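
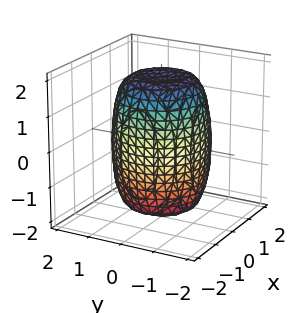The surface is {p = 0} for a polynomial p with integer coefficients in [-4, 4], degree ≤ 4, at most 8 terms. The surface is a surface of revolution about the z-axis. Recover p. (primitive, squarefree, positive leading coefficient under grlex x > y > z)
(a) deg p = 4.
(b) By symmetry, the surface is invariant under rotation about z: p = q(x² + y², z).
(c) From the visible intercepts: a circular section at z = -1 has radius between 1 and 2.
(d) The integer polynomial consistent with all of this is the stated p.

2*x^4 + 4*x^2*y^2 + 2*y^4 - 2*x^2 - 2*y^2 + z^2 - 3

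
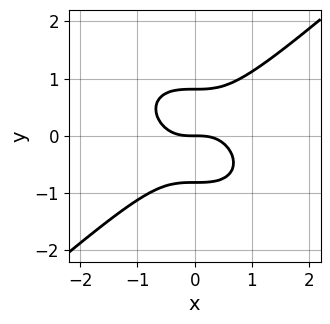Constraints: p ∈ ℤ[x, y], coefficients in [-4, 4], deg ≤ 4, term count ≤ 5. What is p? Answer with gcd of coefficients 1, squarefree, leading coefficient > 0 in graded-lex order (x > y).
First, degree: no degree-2 curve has this shape, so deg p = 3.
Next, from the visible intercepts: one y-axis crossing is at y = 0; it crosses the x-axis at the gridline x = 0.
Finally, fitting integer coefficients to these (and the overall shape) gives p.

2*x^3 - 3*y^3 + 2*y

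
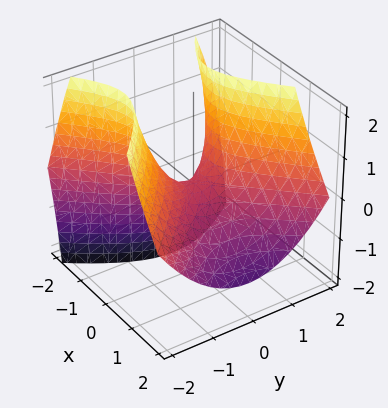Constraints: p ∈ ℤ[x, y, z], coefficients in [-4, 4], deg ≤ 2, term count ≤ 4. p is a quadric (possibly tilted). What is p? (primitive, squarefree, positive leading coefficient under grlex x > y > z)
First, deg p = 2. The shape is more complex than any degree-1 surface.
Then, reading off the gridlines: it crosses the y-axis at the gridline y = 0; it crosses the z-axis at the gridline z = 0; one x-axis crossing is at x = 0.
Finally, together with the visible shape, these determine p as stated.

x^2 + x*z - y^2 + z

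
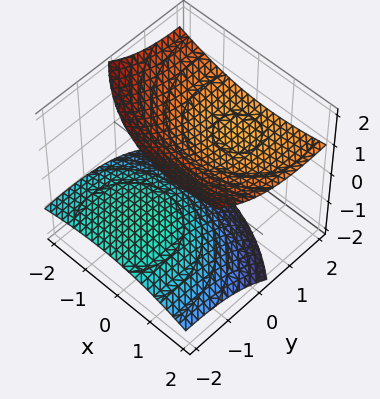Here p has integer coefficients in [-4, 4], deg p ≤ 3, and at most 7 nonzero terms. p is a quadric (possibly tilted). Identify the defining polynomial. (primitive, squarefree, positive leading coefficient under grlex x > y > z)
x^2 - x*z + y^2 - 3*y*z - 3*z^2 + 3

1. There are 2 components. Treating them together as one polynomial.
2. The degree is 2 — a generic line meets the surface in up to 2 points.
3. From the visible intercepts: the surface avoids every integer y-axis point in the box; it misses every integer gridline on the x-axis.
4. These observations pin down the coefficients. Check: (0, 0, 1) on the z-axis lies on the surface, and p(0, 0, 1) = 0. ✓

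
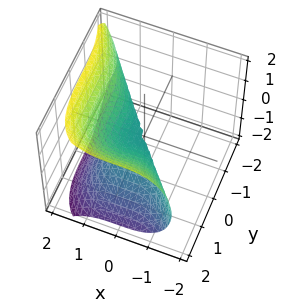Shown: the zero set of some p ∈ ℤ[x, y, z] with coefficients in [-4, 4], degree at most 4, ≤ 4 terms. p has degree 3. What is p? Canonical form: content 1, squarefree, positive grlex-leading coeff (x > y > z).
2*x^3 + y^3 - 3*z^2

First, the degree is 3 — the shape is more complex than any degree-2 surface.
Then, checking where it meets the axes: it crosses the z-axis at the gridline z = 0; one x-axis crossing is at x = 0; it meets the y-axis at y = 0 (among the integer gridlines).
Finally, matching integer coefficients to the picture gives p.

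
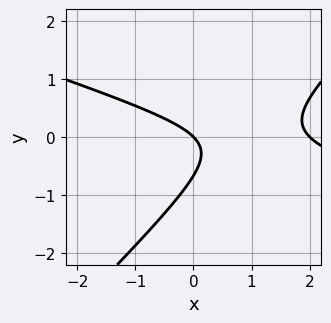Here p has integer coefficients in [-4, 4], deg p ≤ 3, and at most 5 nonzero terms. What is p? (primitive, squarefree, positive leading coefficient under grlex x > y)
First, the degree is 2 — the shape is more complex than any degree-1 curve.
Next, against the integer gridlines: among the integer gridlines, it crosses the x-axis at x ∈ {0, 2}; one y-axis crossing is at y = 0.
Finally, matching integer coefficients to the picture gives p.

x^2 + 2*x*y - 3*y^2 - 2*x - 2*y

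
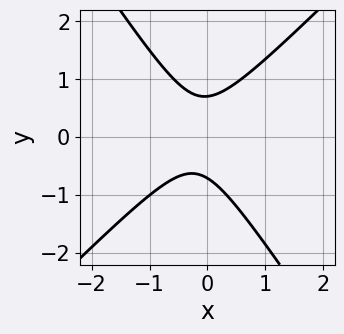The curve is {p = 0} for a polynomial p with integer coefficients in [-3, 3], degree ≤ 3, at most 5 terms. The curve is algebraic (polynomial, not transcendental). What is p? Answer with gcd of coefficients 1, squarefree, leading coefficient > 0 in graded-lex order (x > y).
3*x^2 - x*y - 2*y^2 + x + 1

1. deg p = 2.
2. Reading off the gridlines: it misses every integer gridline on the x-axis.
3. The integer polynomial consistent with all of this is the stated p.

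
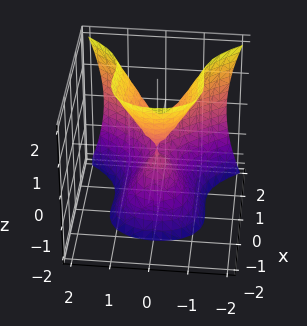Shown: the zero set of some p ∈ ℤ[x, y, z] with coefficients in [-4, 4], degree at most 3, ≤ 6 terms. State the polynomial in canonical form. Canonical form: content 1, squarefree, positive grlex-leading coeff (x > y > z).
2*x^3 - 2*x^2 - 3*y^2 + z^2

First, deg p = 3. A generic line meets the surface in up to 3 points.
Next, reading off the gridlines: one y-axis crossing is at y = 0; the x-axis gridline crossings are at x ∈ {0, 1}; it crosses the z-axis at the gridline z = 0.
Finally, putting this together gives p.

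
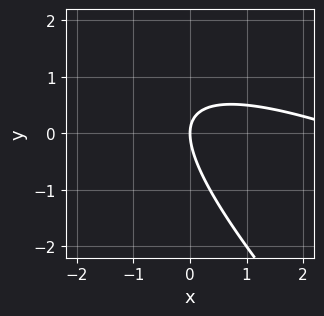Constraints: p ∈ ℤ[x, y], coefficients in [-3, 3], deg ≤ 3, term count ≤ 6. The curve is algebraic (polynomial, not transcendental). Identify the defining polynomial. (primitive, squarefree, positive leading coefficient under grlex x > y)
First, degree: no degree-1 curve has this shape, so deg p = 2.
Then, from the axis intercepts and sections: it crosses the y-axis at the gridline y = 0; it meets the x-axis at x = 0 (among the integer gridlines).
Finally, solving for integer coefficients yields p as stated.

x^2 + 3*x*y + 2*y^2 - 3*x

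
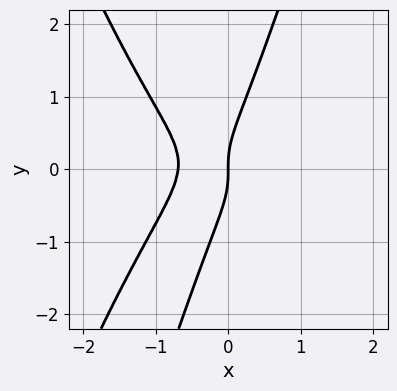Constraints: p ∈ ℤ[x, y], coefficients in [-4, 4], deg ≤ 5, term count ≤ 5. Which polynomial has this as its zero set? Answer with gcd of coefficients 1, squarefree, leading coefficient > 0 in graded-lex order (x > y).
3*x^4 - x^3*y + 3*x*y^2 - y^3 + x

First, the degree is 4 — no degree-3 curve has this shape.
Then, from the visible intercepts: it crosses the x-axis at the gridline x = 0; it crosses the y-axis at the gridline y = 0.
Finally, solving for integer coefficients yields p as stated.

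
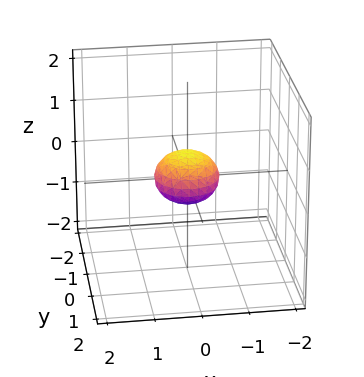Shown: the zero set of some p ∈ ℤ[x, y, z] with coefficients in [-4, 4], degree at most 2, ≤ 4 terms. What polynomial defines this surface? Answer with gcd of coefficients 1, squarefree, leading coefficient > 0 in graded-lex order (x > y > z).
2*x^2 + 2*y^2 + 3*z^2 - 1

1. deg p = 2. Bounded and convex; a quadric.
2. By symmetry, the z-axis is an axis of rotation, so x and y enter only as x² + y²; mirror symmetry z ↦ −z ⇒ only even powers of z.
3. From the visible intercepts: a circular section at z = 0 has radius between 0 and 1.
4. Together with the visible shape, these determine p as stated.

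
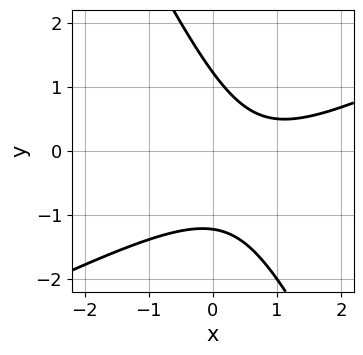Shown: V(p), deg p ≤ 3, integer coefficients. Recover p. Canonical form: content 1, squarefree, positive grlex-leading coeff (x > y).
2*x^2 - 3*x*y - 2*y^2 - 3*x + 3

(a) deg p = 2.
(b) From the axis intercepts and sections: no x-intercept at any integer in the box.
(c) Together with the visible shape, these determine p as stated.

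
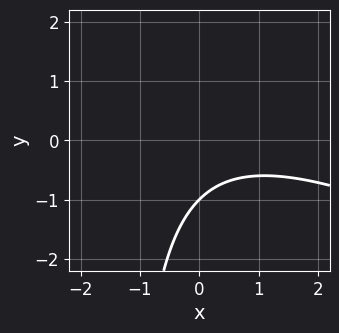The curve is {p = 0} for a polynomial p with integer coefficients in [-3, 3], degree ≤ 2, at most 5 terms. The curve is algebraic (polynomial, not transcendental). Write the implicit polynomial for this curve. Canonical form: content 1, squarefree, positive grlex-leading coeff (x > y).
x^2 + 2*x*y - x + 3*y + 3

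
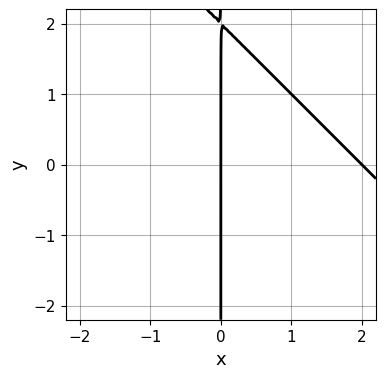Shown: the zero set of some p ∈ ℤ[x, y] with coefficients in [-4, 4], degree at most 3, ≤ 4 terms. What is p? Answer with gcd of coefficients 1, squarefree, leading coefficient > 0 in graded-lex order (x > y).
1. deg p = 2.
2. From the visible intercepts: among the integer gridlines, it crosses the x-axis at x ∈ {0, 2}; every point of the y-axis in the box is on the curve.
3. Matching integer coefficients to the picture gives p.

x^2 + x*y - 2*x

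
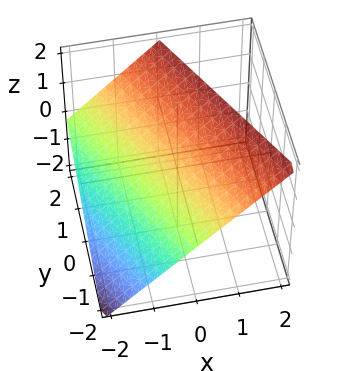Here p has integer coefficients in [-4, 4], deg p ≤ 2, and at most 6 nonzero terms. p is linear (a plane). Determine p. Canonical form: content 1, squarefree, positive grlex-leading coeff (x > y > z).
The degree is 1 — the surface is flat (a plane).
Observable constraints: it meets the x-axis at x = -1 (among the integer gridlines); it meets the y-axis at y = -2 (among the integer gridlines); one z-axis crossing is at z = 1.
Putting this together gives p.

2*x + y - 2*z + 2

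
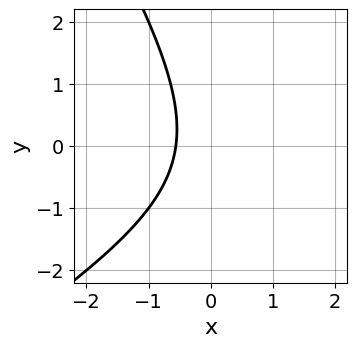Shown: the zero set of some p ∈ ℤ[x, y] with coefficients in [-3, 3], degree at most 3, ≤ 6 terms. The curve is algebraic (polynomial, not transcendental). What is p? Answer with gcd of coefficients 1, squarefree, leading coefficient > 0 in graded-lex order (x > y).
x^2 - x*y - y^2 - 3*x - 2

(a) The degree is 2 — a generic line meets the curve in up to 2 points.
(b) Observable constraints: the curve avoids every integer y-axis point in the box.
(c) Matching integer coefficients to the picture gives p.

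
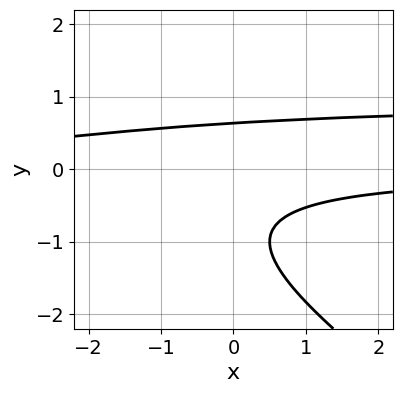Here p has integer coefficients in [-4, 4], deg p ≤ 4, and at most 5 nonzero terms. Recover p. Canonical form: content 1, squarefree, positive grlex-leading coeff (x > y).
2*x*y^2 + 3*y^3 - 2*x*y + 3*y^2 - 2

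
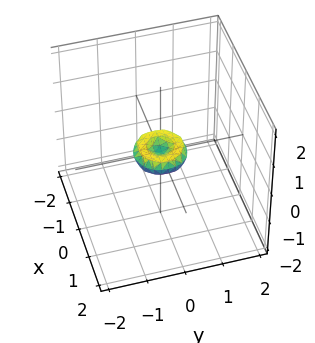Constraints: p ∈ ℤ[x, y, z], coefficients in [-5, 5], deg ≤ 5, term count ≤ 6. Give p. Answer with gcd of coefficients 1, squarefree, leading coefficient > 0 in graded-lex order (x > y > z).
2*x^4 + 4*x^2*y^2 + 2*y^4 - x^2 - y^2 + 2*z^2

1. deg p = 4. A generic line meets the surface in up to 4 points.
2. By symmetry, every cross-section ⟂ z is a circle, so x, y appear only via x² + y².
3. Observable constraints: it meets the z-axis at z = 0 (among the integer gridlines); it meets the y-axis at y = 0 (among the integer gridlines); a circular section at z = 0 has radius between 0 and 1.
4. Solving for integer coefficients yields p as stated.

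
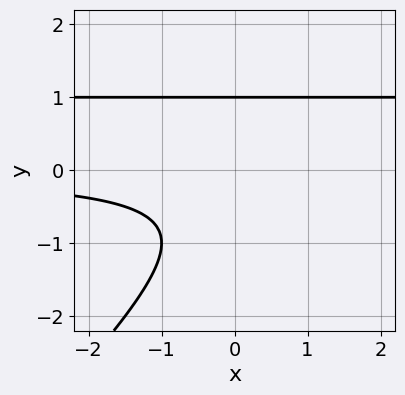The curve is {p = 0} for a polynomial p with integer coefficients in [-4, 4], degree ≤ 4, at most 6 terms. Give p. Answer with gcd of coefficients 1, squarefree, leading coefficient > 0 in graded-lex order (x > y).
1. The degree is 3 — no degree-2 curve has this shape.
2. Observable constraints: it meets the y-axis at y = 1 (among the integer gridlines); it misses every integer gridline on the x-axis.
3. Together with the visible shape, these determine p as stated.

x*y^2 - y^3 - x*y + 1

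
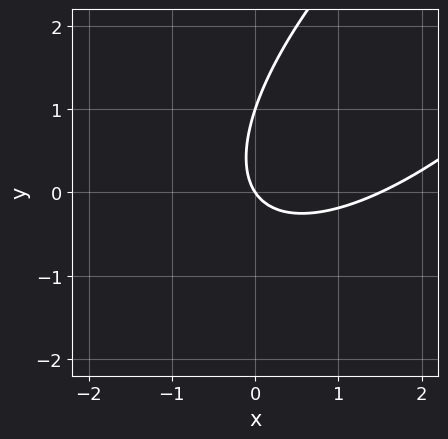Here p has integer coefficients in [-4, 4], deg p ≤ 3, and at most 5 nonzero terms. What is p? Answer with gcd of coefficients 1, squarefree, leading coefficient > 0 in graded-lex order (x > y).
2*x^2 - 3*x*y + 2*y^2 - 3*x - 2*y

The degree is 2 — the shape is more complex than any degree-1 curve.
Checking where it meets the axes: among the integer gridlines, it crosses the y-axis at y ∈ {0, 1}; it meets the x-axis at x = 0 (among the integer gridlines).
Putting this together gives p.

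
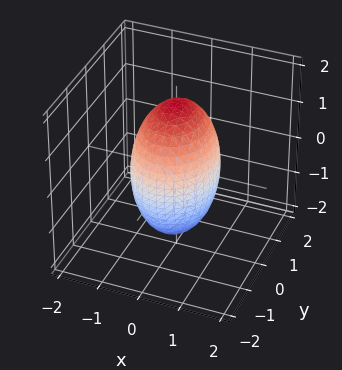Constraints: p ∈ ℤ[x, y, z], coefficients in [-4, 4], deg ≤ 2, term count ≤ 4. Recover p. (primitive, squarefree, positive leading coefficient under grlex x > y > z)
1. The degree is 2 — a closed, bounded, convex surface; a quadric.
2. Symmetries: mirror symmetry z ↦ −z ⇒ only even powers of z; the y ↦ −y reflection is a symmetry, so y appears only in even powers; mirror symmetry x ↦ −x ⇒ only even powers of x.
3. From the axis intercepts and sections: the x-axis gridline crossings are at x ∈ {-1, 1}.
4. The integer polynomial consistent with all of this is the stated p.

3*x^2 + 2*y^2 + z^2 - 3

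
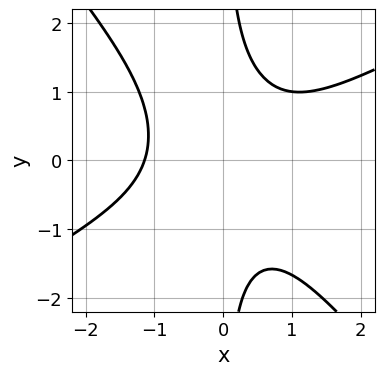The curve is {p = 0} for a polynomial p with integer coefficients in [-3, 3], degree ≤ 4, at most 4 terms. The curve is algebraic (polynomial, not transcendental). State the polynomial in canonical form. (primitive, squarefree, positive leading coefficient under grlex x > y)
2*x^3 - 2*x^2*y - 3*x*y^2 + 3

First, degree: no degree-2 curve has this shape, so deg p = 3.
Then, from the visible intercepts: no y-intercept at any integer in the box.
Finally, together with the visible shape, these determine p as stated.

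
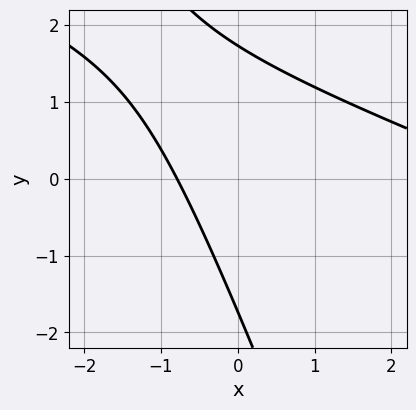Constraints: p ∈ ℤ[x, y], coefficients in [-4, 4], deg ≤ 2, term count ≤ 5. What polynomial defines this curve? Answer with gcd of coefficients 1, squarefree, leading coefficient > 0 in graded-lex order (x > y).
x^2 + 3*x*y + y^2 - 3*x - 3

1. The degree is 2 — the shape is more complex than any degree-1 curve.
2. Solving for integer coefficients yields p as stated.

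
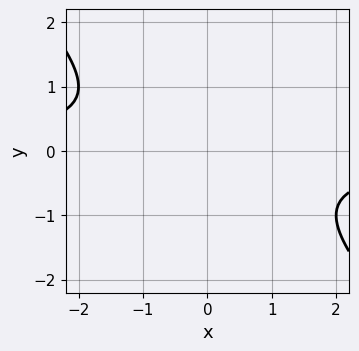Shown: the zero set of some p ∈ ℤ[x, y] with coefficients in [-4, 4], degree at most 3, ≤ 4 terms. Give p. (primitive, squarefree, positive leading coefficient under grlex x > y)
x*y + y^2 + 1

1. deg p = 2. No degree-1 curve has this shape.
2. Checking where it meets the axes: it misses every integer gridline on the x-axis; it misses every integer gridline on the y-axis.
3. The integer polynomial consistent with all of this is the stated p.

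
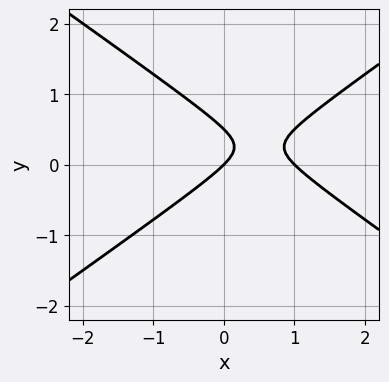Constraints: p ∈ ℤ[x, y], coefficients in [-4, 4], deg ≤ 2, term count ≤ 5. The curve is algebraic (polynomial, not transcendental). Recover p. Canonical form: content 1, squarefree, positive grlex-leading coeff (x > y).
The degree is 2 — the shape is more complex than any degree-1 curve.
Reading off the gridlines: one y-axis crossing is at y = 0; the x-axis gridline crossings are at x ∈ {0, 1}.
Assembling these constraints gives the stated polynomial.

x^2 - 2*y^2 - x + y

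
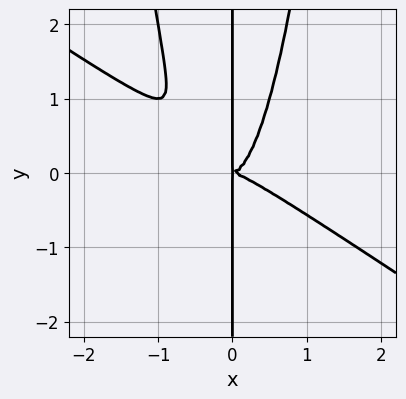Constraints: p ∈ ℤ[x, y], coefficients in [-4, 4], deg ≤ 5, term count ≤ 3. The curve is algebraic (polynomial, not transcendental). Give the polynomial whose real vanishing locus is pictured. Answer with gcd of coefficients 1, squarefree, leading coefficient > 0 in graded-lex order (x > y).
(a) Degree: the shape is more complex than any degree-3 curve, so deg p = 4.
(b) From the visible intercepts: every point of the y-axis in the box is on the curve.
(c) Together with the visible shape, these determine p as stated.

2*x^4 + 3*x^3*y - x*y^2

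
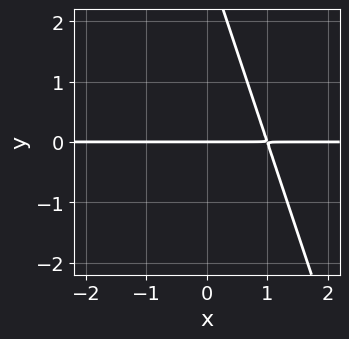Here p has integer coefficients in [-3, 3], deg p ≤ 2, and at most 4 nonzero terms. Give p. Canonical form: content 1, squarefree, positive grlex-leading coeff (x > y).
3*x*y + y^2 - 3*y

First, degree: no degree-1 curve has this shape, so deg p = 2.
Next, reading off the gridlines: every point of the x-axis in the box is on the curve; one y-axis crossing is at y = 0.
Finally, matching integer coefficients to the picture gives p.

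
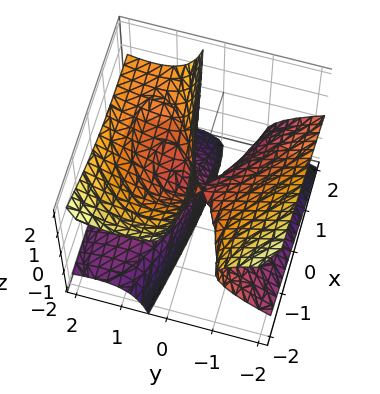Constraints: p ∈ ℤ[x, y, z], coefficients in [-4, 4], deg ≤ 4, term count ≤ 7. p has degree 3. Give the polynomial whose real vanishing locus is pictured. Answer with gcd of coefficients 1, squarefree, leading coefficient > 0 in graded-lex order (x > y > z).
First, I count 2 distinct pieces. Treating them together as one polynomial.
Next, deg p = 3. The shape is more complex than any degree-2 surface.
Next, checking where it meets the axes: one y-axis crossing is at y = 0; every point of the z-axis in the box is on the surface; it crosses the x-axis at the gridline x = 0.
Finally, assembling these constraints gives the stated polynomial.

2*x*y*z - y^3 + 3*y*z^2 - x^2 - x*z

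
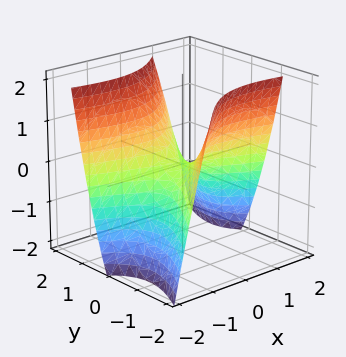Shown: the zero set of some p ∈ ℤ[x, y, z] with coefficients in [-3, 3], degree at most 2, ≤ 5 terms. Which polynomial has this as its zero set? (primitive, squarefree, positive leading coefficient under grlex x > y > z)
x^2 + 2*x*y - 2*y^2 + 2*z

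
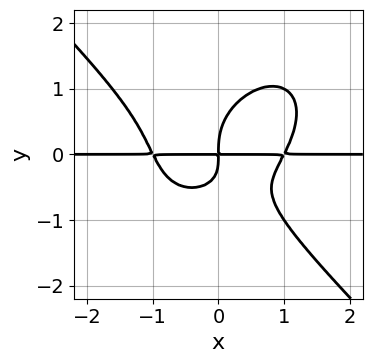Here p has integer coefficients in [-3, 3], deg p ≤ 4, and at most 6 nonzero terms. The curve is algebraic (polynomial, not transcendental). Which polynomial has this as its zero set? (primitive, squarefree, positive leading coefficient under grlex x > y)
x^3*y + y^4 - x*y^2 - x*y

(a) Degree: no degree-3 curve has this shape, so deg p = 4.
(b) Observable constraints: every point of the x-axis in the box is on the curve.
(c) These observations pin down the coefficients.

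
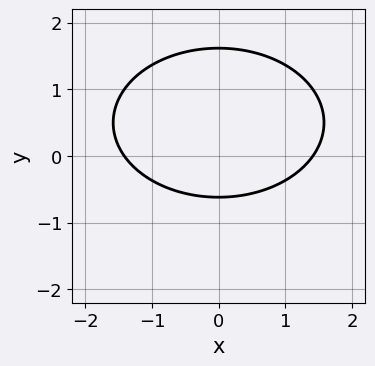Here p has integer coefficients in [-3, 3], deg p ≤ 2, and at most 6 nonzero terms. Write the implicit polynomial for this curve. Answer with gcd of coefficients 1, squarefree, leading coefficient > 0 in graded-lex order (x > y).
The degree is 2 — the shape is more complex than any degree-1 curve.
Symmetries: the x ↦ −x reflection is a symmetry, so x appears only in even powers.
Solving for integer coefficients yields p as stated.

x^2 + 2*y^2 - 2*y - 2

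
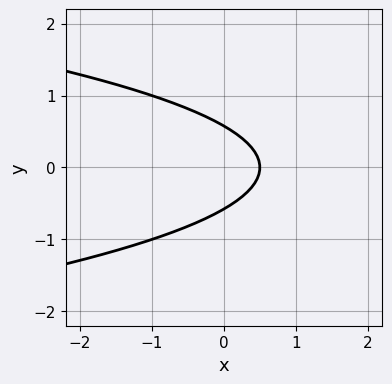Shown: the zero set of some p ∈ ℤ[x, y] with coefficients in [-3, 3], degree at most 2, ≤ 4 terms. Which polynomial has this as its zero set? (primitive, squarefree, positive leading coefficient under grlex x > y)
3*y^2 + 2*x - 1

Degree: a generic line meets the curve in up to 2 points, so deg p = 2.
Symmetries: mirror symmetry y ↦ −y ⇒ only even powers of y.
These observations pin down the coefficients.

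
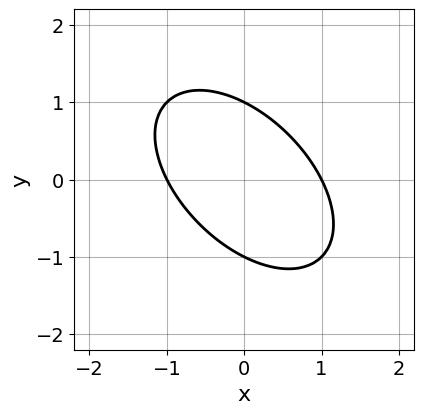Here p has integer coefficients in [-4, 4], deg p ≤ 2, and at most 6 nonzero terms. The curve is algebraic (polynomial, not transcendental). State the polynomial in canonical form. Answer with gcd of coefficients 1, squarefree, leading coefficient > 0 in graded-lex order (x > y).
x^2 + x*y + y^2 - 1

The degree is 2 — a generic line meets the curve in up to 2 points.
Reading off the gridlines: among the integer gridlines, it crosses the y-axis at y ∈ {-1, 1}; the x-axis gridline crossings are at x ∈ {-1, 1}.
Solving for integer coefficients yields p as stated.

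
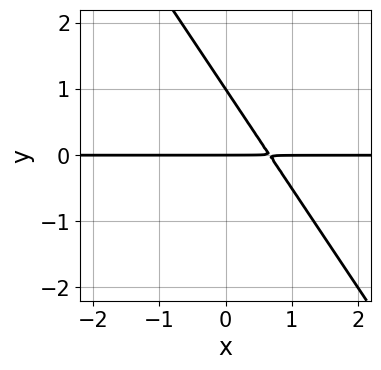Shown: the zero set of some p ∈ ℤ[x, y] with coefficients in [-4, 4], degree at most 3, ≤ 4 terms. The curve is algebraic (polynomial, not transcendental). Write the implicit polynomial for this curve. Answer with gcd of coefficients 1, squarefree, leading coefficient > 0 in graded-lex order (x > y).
The degree is 2 — the shape is more complex than any degree-1 curve.
From the visible intercepts: the y-axis gridline crossings are at y ∈ {0, 1}; every point of the x-axis in the box is on the curve.
Assembling these constraints gives the stated polynomial.

3*x*y + 2*y^2 - 2*y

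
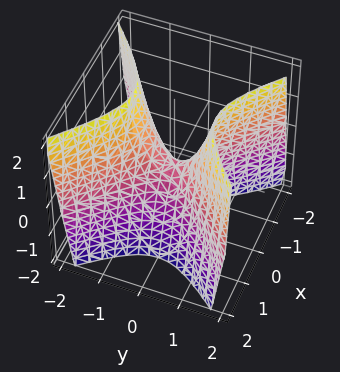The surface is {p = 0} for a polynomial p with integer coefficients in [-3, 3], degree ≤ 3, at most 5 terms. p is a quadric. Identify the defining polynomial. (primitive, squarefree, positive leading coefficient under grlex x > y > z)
First, degree: a saddle surface; a quadric, so deg p = 2.
Then, symmetries: mirror symmetry x ↦ −x ⇒ only even powers of x; it's symmetric under y → −y, forcing even powers of y.
Next, against the integer gridlines: it crosses the z-axis at the gridline z = 0; it crosses the y-axis at the gridline y = 0; it crosses the x-axis at the gridline x = 0.
Finally, putting this together gives p.

2*x^2 - 2*y^2 + z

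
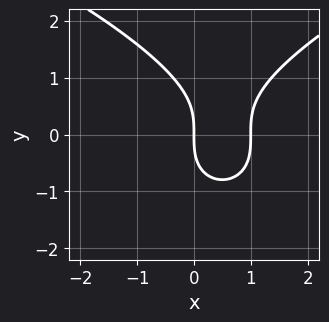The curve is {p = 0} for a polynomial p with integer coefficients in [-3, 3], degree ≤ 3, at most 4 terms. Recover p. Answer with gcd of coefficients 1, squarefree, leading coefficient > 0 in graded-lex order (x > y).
First, degree: no degree-2 curve has this shape, so deg p = 3.
Next, against the integer gridlines: it crosses the y-axis at the gridline y = 0; among the integer gridlines, it crosses the x-axis at x ∈ {0, 1}.
Finally, putting this together gives p.

y^3 - 2*x^2 + 2*x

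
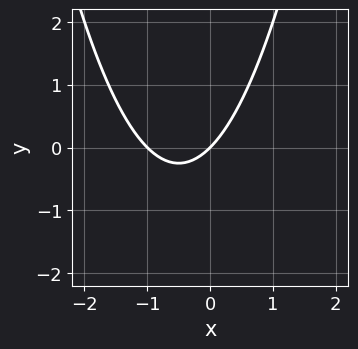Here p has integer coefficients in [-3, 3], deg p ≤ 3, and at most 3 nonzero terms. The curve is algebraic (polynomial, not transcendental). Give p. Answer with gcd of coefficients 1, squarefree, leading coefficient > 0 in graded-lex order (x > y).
x^2 + x - y

(a) deg p = 2. No degree-1 curve has this shape.
(b) Observable constraints: the x-axis gridline crossings are at x ∈ {-1, 0}; one y-axis crossing is at y = 0.
(c) Putting this together gives p.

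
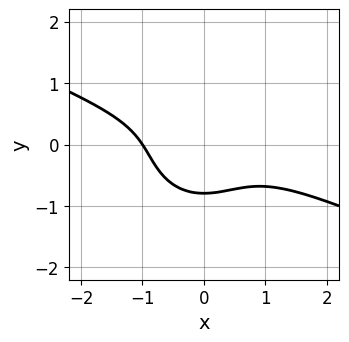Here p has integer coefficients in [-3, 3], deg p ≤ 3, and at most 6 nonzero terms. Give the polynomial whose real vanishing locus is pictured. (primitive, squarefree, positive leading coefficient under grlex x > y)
x^3 + 2*x^2*y + 2*y^3 + 1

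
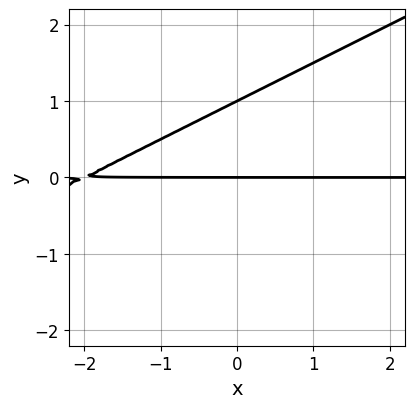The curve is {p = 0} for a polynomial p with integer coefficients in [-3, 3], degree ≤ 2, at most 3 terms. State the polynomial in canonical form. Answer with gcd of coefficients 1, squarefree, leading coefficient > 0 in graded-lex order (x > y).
x*y - 2*y^2 + 2*y

1. deg p = 2.
2. From the axis intercepts and sections: among the integer gridlines, it crosses the y-axis at y ∈ {0, 1}; every point of the x-axis in the box is on the curve.
3. The integer polynomial consistent with all of this is the stated p.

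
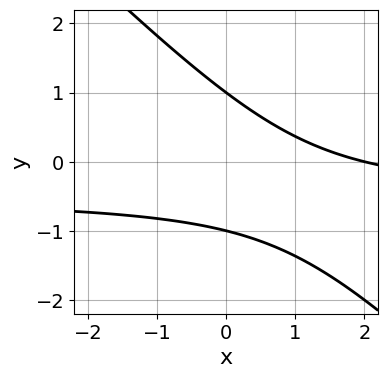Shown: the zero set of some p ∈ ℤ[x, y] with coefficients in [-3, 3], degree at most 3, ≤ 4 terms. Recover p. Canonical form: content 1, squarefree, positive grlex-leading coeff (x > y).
2*x*y + 2*y^2 + x - 2

Degree: a generic line meets the curve in up to 2 points, so deg p = 2.
Checking where it meets the axes: the y-axis gridline crossings are at y ∈ {-1, 1}; it crosses the x-axis at the gridline x = 2.
Matching integer coefficients to the picture gives p.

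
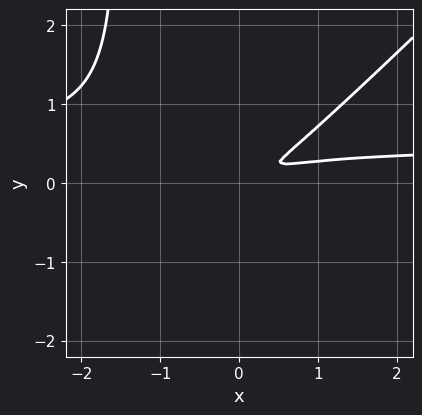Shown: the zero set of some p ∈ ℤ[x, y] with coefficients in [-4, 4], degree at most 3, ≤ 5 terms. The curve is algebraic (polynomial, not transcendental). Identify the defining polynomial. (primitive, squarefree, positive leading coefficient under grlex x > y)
2*x^2*y - 2*x*y^2 - x^2 + 3*x*y - 3*y^2

deg p = 3. The shape is more complex than any degree-2 curve.
Matching integer coefficients to the picture gives p.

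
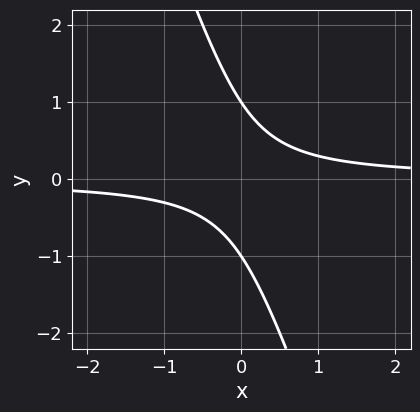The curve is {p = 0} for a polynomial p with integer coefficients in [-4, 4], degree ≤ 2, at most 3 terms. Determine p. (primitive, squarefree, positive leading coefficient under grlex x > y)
1. deg p = 2. No degree-1 curve has this shape.
2. From the axis intercepts and sections: the curve avoids every integer x-axis point in the box; the y-axis gridline crossings are at y ∈ {-1, 1}.
3. Fitting integer coefficients to these (and the overall shape) gives p.

3*x*y + y^2 - 1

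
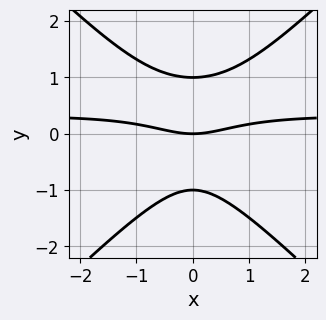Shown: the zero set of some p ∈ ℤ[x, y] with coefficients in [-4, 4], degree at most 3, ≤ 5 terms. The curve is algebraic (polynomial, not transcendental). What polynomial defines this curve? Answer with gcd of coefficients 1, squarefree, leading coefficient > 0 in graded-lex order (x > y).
3*x^2*y - 3*y^3 - x^2 + 3*y

First, the degree is 3 — no degree-2 curve has this shape.
Next, symmetries: it's symmetric under x → −x, forcing even powers of x.
Then, from the axis intercepts and sections: the y-axis gridline crossings are at y ∈ {-1, 0, 1}; it meets the x-axis at x = 0 (among the integer gridlines).
Finally, the integer polynomial consistent with all of this is the stated p.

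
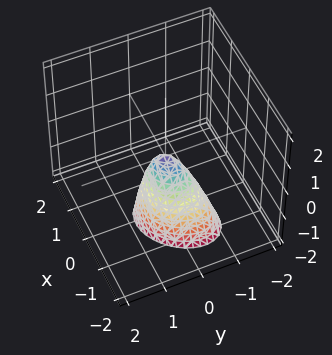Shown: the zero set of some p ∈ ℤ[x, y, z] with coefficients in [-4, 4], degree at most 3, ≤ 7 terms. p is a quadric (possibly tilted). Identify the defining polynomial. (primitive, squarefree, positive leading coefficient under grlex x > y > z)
1. deg p = 2. No degree-1 surface has this shape.
2. From the axis intercepts and sections: it crosses the x-axis at the gridline x = 0; one z-axis crossing is at z = 0; one y-axis crossing is at y = 0.
3. These observations pin down the coefficients.

3*x^2 - 2*x*y - x*z + 3*y^2 + z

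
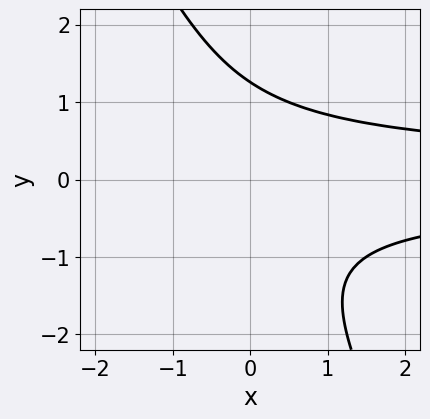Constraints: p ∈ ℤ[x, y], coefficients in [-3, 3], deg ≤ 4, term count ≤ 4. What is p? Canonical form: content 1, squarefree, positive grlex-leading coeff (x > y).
2*x*y^2 + y^3 - 2

(a) The degree is 3 — the shape is more complex than any degree-2 curve.
(b) From the axis intercepts and sections: it misses every integer gridline on the x-axis.
(c) Matching integer coefficients to the picture gives p.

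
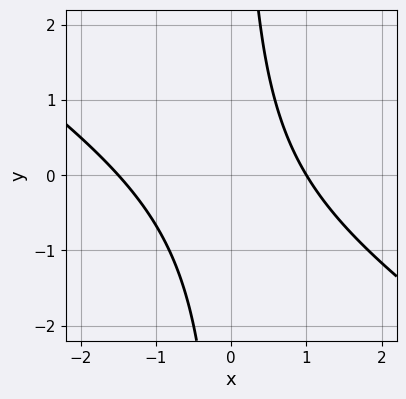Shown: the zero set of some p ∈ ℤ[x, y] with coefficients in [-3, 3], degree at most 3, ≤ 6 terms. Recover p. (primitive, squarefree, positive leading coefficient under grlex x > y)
1. deg p = 2. The shape is more complex than any degree-1 curve.
2. From the axis intercepts and sections: the curve avoids every integer y-axis point in the box; one x-axis crossing is at x = 1.
3. Matching integer coefficients to the picture gives p.

2*x^2 + 3*x*y + x - 3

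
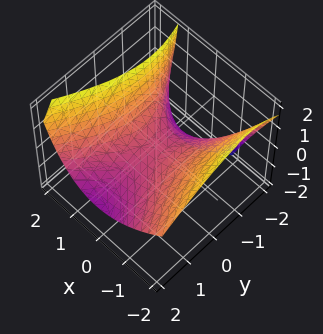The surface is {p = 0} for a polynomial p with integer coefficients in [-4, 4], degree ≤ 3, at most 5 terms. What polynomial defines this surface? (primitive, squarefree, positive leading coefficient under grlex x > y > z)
Degree: the shape is more complex than any degree-1 surface, so deg p = 2.
From the axis intercepts and sections: it crosses the y-axis at the gridline y = 0; it crosses the z-axis at the gridline z = 0.
The integer polynomial consistent with all of this is the stated p.

2*x^2 + x*z - y^2 - y*z - 3*z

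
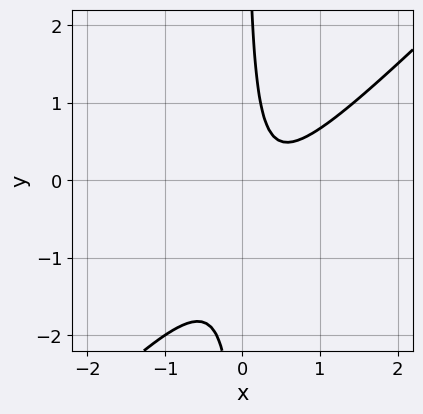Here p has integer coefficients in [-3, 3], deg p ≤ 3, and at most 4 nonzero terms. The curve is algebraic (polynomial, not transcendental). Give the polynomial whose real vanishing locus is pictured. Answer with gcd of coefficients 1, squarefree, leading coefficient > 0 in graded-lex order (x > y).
First, degree: the shape is more complex than any degree-1 curve, so deg p = 2.
Then, observable constraints: the curve avoids every integer y-axis point in the box; no x-intercept at any integer in the box.
Finally, solving for integer coefficients yields p as stated.

3*x^2 - 3*x*y - 2*x + 1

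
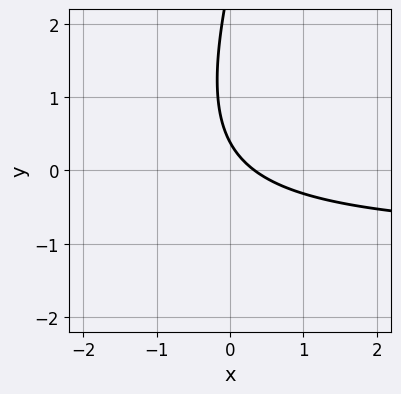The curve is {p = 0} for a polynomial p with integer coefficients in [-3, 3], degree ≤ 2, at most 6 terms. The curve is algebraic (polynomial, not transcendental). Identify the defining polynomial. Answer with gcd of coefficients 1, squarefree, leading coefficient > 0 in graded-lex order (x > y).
3*x*y - y^2 + 3*x + 3*y - 1

Degree: no degree-1 curve has this shape, so deg p = 2.
Matching integer coefficients to the picture gives p.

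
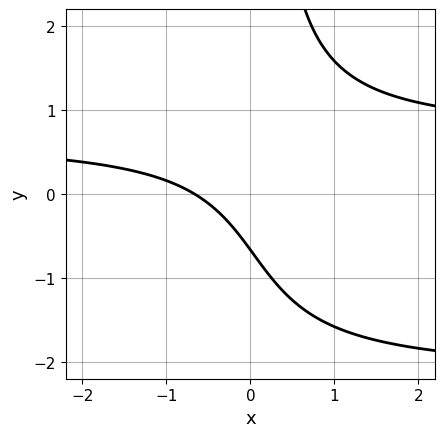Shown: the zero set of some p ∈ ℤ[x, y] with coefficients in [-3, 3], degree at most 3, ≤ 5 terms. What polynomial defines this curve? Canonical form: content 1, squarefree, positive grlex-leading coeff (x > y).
2*x*y^2 + 3*x*y - 3*x - 3*y - 2

deg p = 3. No degree-2 curve has this shape.
Putting this together gives p.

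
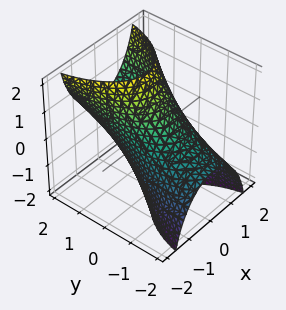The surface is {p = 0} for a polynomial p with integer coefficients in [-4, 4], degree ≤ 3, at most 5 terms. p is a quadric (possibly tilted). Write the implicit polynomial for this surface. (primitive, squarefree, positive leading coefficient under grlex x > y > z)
First, degree: a generic line meets the surface in up to 2 points, so deg p = 2.
Next, reading off the gridlines: the x-axis gridline crossings are at x ∈ {-1, 1}.
Finally, solving for integer coefficients yields p as stated.

3*x^2 + y^2 - 3*y*z + z^2 - 3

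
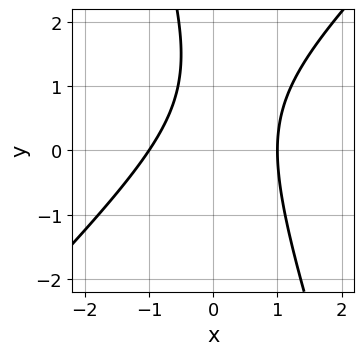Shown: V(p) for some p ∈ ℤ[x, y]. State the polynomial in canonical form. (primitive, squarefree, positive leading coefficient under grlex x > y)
3*x^2 - 2*x*y - y^2 + 2*y - 3

First, degree: the shape is more complex than any degree-1 curve, so deg p = 2.
Next, against the integer gridlines: no y-intercept at any integer in the box; among the integer gridlines, it crosses the x-axis at x ∈ {-1, 1}.
Finally, assembling these constraints gives the stated polynomial.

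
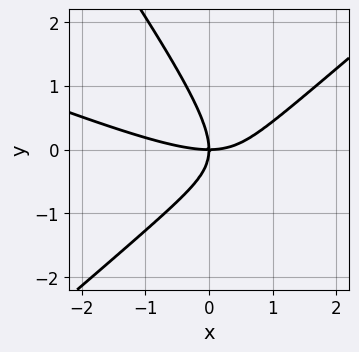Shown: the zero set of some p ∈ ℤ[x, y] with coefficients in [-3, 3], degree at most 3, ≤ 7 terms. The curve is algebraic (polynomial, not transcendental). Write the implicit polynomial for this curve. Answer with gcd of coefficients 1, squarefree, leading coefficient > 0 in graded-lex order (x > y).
First, degree: a generic line meets the curve in up to 3 points, so deg p = 3.
Next, observable constraints: one y-axis crossing is at y = 0; it meets the x-axis at x = 0 (among the integer gridlines).
Finally, these observations pin down the coefficients.

x^3 + 2*x^2*y - 2*x*y^2 - 2*y^3 - 3*x*y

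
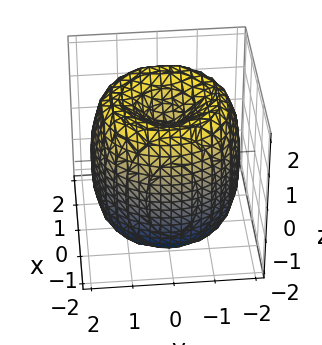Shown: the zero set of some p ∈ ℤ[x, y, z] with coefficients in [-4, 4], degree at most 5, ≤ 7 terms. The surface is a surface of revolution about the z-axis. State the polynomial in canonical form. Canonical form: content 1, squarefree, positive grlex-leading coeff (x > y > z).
x^4 + 2*x^2*y^2 + y^4 - 3*x^2 - 3*y^2 + z^2 - 1

First, deg p = 4.
Next, symmetries: rotational symmetry about the z-axis ⇒ p depends on x, y only through x² + y².
Then, reading off the gridlines: among the integer gridlines, it crosses the z-axis at z ∈ {-1, 1}; a circular section at z = 1 has radius between 1 and 2.
Finally, solving for integer coefficients yields p as stated.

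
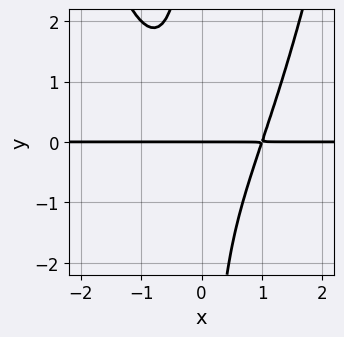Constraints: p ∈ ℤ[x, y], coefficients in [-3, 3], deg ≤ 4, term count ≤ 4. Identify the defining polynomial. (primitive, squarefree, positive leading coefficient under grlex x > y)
(a) The degree is 4 — a generic line meets the curve in up to 4 points.
(b) Against the integer gridlines: it crosses the y-axis at the gridline y = 0; every point of the x-axis in the box is on the curve.
(c) Fitting integer coefficients to these (and the overall shape) gives p.

x^3*y - x*y^2 - y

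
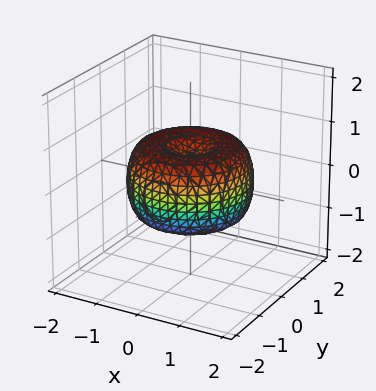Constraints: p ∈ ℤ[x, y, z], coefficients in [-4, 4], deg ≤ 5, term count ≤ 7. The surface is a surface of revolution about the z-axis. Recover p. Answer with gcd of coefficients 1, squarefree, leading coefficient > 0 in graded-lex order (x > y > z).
2*x^4 + 4*x^2*y^2 + 2*y^4 - 3*x^2 - 3*y^2 + 3*z^2 - 1

1. Degree: no degree-3 surface has this shape, so deg p = 4.
2. Symmetry: the z-axis is an axis of rotation, so x and y enter only as x² + y².
3. From the axis intercepts and sections: a circular section at z = 0 has radius between 1 and 2.
4. Assembling these constraints gives the stated polynomial.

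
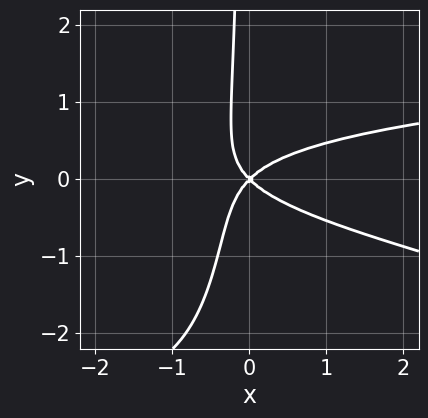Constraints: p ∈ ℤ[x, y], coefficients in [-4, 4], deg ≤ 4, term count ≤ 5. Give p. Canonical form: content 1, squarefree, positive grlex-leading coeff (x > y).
x*y^3 + 3*x*y^2 - x^2 + y^2

(a) Degree: no degree-3 curve has this shape, so deg p = 4.
(b) Reading off the gridlines: one y-axis crossing is at y = 0; it crosses the x-axis at the gridline x = 0.
(c) The integer polynomial consistent with all of this is the stated p.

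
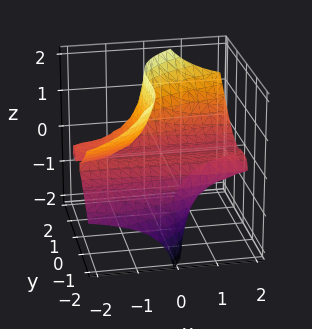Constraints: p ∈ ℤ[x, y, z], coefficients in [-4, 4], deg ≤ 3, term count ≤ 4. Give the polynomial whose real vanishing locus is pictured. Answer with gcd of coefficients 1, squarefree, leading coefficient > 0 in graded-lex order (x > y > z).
3*x*z^2 - y^3 - y^2 + 2*z

The degree is 3 — a generic line meets the surface in up to 3 points.
Observable constraints: the y-axis gridline crossings are at y ∈ {-1, 0}; it crosses the z-axis at the gridline z = 0.
Together with the visible shape, these determine p as stated. Check: (2, 0, 0) on the x-axis lies on the surface, and p(2, 0, 0) = 0. ✓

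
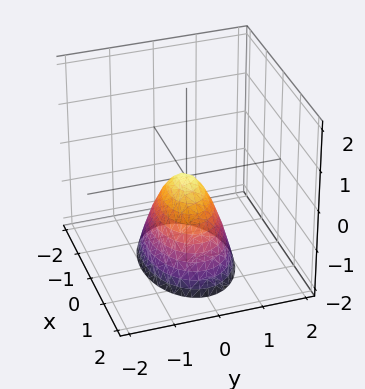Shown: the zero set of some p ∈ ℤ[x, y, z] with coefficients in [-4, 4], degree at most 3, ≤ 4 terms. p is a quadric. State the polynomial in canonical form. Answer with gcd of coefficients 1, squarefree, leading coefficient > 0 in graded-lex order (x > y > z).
x^2 + 2*y^2 + z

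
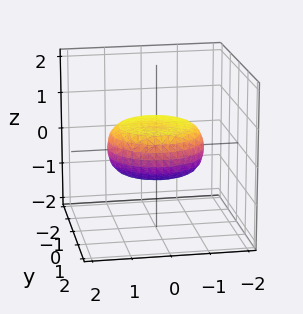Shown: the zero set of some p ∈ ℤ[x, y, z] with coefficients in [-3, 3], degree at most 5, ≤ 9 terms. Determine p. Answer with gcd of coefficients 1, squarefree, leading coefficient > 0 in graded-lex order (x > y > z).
1. Degree: a generic line meets the surface in up to 4 points, so deg p = 4.
2. Symmetries: rotational symmetry about the z-axis ⇒ p depends on x, y only through x² + y².
3. Checking where it meets the axes: a circular section at z = 0 has radius between 1 and 2.
4. Assembling these constraints gives the stated polynomial.

x^4 + 2*x^2*y^2 + y^4 - x^2 - y^2 + 3*z^2 - 1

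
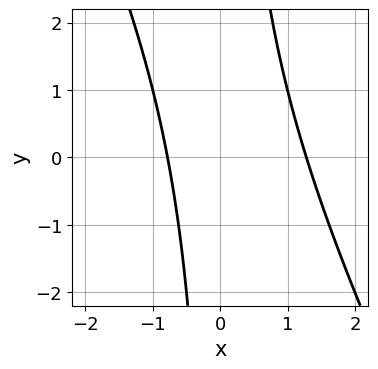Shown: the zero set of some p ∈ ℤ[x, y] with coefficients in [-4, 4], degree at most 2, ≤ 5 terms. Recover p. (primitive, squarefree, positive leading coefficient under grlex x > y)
2*x^2 + x*y - x - 2

Degree: no degree-1 curve has this shape, so deg p = 2.
Checking where it meets the axes: no y-intercept at any integer in the box.
These observations pin down the coefficients.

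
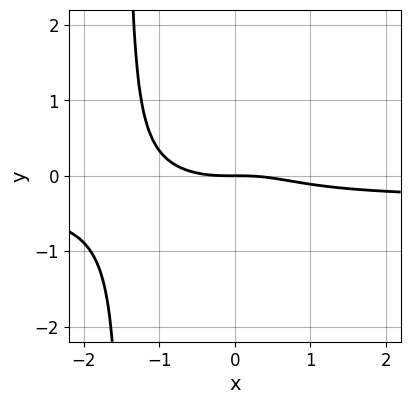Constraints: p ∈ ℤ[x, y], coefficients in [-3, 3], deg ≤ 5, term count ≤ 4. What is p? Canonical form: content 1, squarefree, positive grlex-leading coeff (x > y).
1. deg p = 4.
2. Reading off the gridlines: it crosses the x-axis at the gridline x = 0; it crosses the y-axis at the gridline y = 0.
3. Putting this together gives p.

3*x^3*y + x^3 + 3*x^2*y + 3*y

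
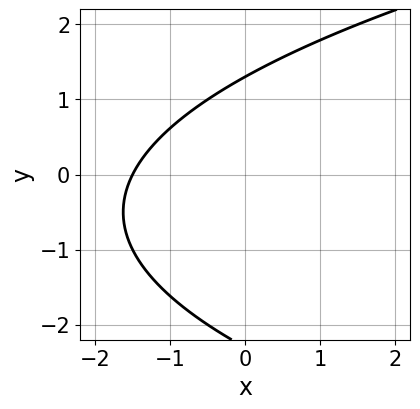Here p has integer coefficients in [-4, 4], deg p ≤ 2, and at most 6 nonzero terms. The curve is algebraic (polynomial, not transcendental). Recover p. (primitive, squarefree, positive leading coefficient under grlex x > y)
1. deg p = 2. The shape is more complex than any degree-1 curve.
2. The integer polynomial consistent with all of this is the stated p.

y^2 - 2*x + y - 3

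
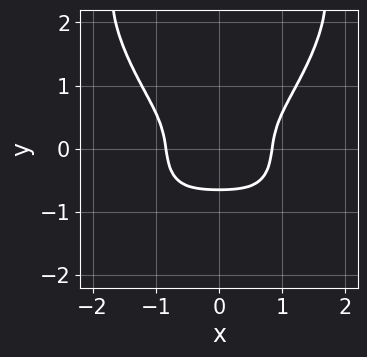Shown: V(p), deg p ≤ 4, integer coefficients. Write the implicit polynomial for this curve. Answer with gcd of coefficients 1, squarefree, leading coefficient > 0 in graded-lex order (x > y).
2*x^4 + y^4 - x^2*y - 3*y^3 - 1

deg p = 4. A generic line meets the curve in up to 4 points.
Symmetries: the x ↦ −x reflection is a symmetry, so x appears only in even powers.
Putting this together gives p.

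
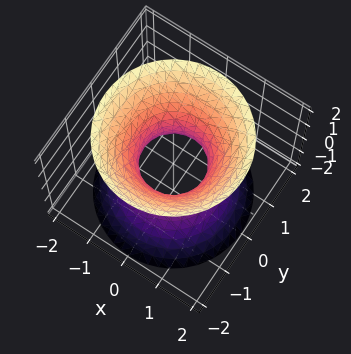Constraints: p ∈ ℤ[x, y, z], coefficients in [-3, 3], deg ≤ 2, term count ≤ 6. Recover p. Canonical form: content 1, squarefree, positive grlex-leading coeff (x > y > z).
3*x^2 + 3*y^2 - 2*z^2 - 2

First, the degree is 2 — a generic line meets the surface in up to 2 points.
Next, by symmetry, the z-axis is an axis of rotation, so x and y enter only as x² + y².
Then, observable constraints: no z-intercept at any integer in the box; a circular section at z = 0 has radius between 0 and 1.
Finally, together with the visible shape, these determine p as stated.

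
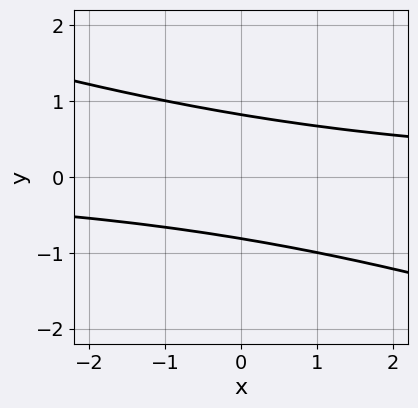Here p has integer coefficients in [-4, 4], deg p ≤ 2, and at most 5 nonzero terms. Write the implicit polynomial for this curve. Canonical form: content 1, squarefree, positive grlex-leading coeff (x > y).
x*y + 3*y^2 - 2

1. deg p = 2.
2. Observable constraints: no x-intercept at any integer in the box.
3. These observations pin down the coefficients.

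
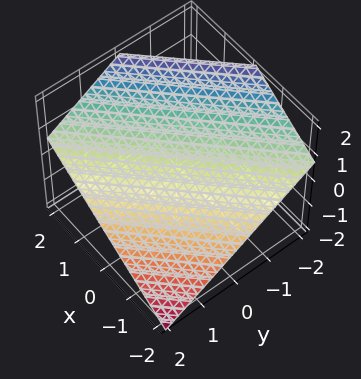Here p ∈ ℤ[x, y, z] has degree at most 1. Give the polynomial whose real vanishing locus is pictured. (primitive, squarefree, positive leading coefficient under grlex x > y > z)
2*x - 2*y - 3*z + 2

(a) Degree: the surface is flat (a plane), so deg p = 1.
(b) From the visible intercepts: one y-axis crossing is at y = 1; one x-axis crossing is at x = -1.
(c) These observations pin down the coefficients.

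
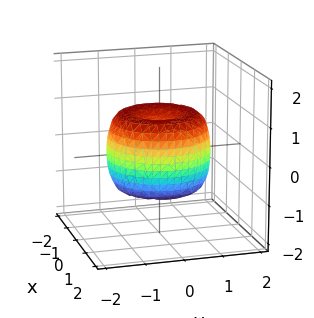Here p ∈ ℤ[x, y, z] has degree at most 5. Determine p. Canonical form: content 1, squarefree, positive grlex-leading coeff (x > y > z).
2*x^4 + 4*x^2*y^2 + 2*y^4 - 3*x^2 - 3*y^2 + 2*z^2 - 1

(a) deg p = 4. The shape is more complex than any degree-3 surface.
(b) Symmetries: rotational symmetry about the z-axis ⇒ p depends on x, y only through x² + y².
(c) Checking where it meets the axes: a circular section at z = 1 has radius between 0 and 1.
(d) The integer polynomial consistent with all of this is the stated p.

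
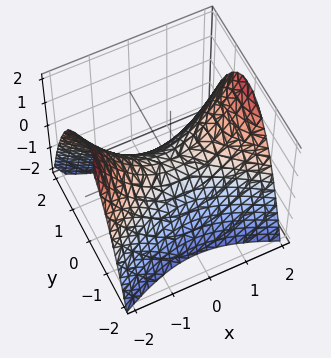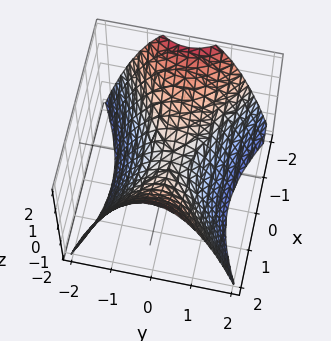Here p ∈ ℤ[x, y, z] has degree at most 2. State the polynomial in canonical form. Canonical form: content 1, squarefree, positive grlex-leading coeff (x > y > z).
Degree: a hyperbolic paraboloid; a quadric, so deg p = 2.
Symmetries: mirror symmetry y ↦ −y ⇒ only even powers of y; it's symmetric under x → −x, forcing even powers of x.
Checking where it meets the axes: it meets the y-axis at y = 0 (among the integer gridlines); it meets the z-axis at z = 0 (among the integer gridlines).
The integer polynomial consistent with all of this is the stated p.

x^2 - 2*y^2 - 2*z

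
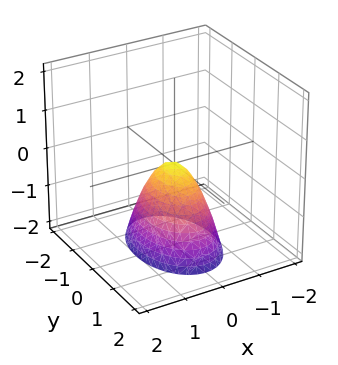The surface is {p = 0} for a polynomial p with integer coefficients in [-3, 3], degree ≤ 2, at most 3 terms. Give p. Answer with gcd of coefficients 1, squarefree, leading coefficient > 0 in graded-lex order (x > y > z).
2*x^2 + y^2 + z

First, the degree is 2 — a single bowl opening along one axis; a quadric.
Next, symmetries: it's symmetric under x → −x, forcing even powers of x; mirror symmetry y ↦ −y ⇒ only even powers of y.
Then, observable constraints: one z-axis crossing is at z = 0; it crosses the y-axis at the gridline y = 0; one x-axis crossing is at x = 0.
Finally, these observations pin down the coefficients.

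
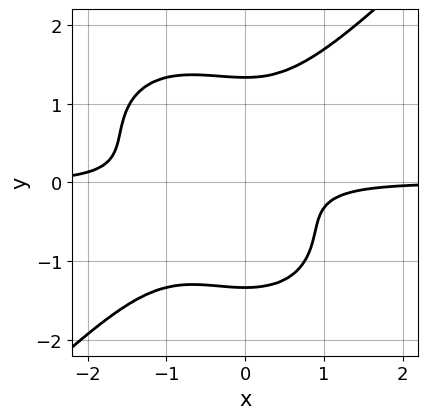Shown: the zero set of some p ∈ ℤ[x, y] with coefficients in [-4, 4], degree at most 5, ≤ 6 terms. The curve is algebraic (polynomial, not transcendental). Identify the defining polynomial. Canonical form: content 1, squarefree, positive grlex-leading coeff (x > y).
(a) deg p = 4. A generic line meets the curve in up to 4 points.
(b) From the visible intercepts: the curve avoids every integer x-axis point in the box.
(c) These observations pin down the coefficients.

2*x^3*y - 2*y^4 + 2*x^2*y + 3*y^2 + 1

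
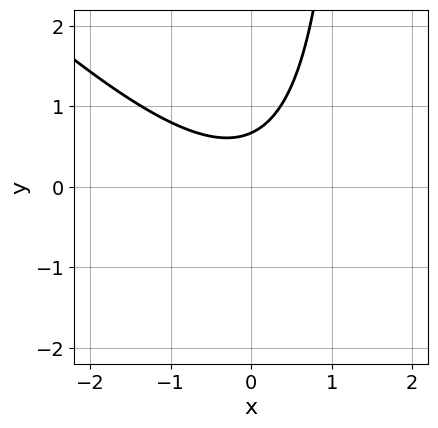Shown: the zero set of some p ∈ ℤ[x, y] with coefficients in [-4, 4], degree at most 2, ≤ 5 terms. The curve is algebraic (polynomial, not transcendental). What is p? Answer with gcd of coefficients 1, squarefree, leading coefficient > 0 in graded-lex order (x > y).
1. Degree: a generic line meets the curve in up to 2 points, so deg p = 2.
2. From the visible intercepts: it misses every integer gridline on the x-axis.
3. Putting this together gives p.

2*x^2 + 2*x*y - 3*y + 2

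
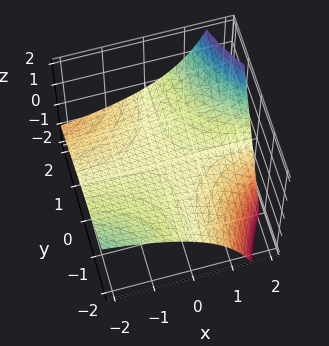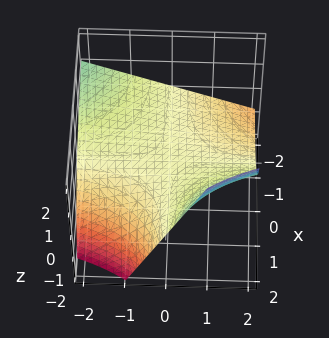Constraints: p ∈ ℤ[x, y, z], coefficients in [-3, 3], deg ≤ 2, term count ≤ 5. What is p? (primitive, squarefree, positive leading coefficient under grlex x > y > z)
deg p = 2. The shape is more complex than any degree-1 surface.
Observable constraints: it meets the z-axis at z = 0 (among the integer gridlines); the visible y-axis segment lies entirely on the surface; the visible x-axis segment lies entirely on the surface.
Assembling these constraints gives the stated polynomial.

x*y + x*z - 3*z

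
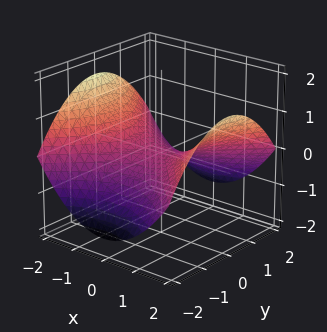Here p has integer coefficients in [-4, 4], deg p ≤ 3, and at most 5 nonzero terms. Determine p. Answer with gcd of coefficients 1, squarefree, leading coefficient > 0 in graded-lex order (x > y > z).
1. deg p = 2.
2. Symmetries: it's symmetric under x → −x, forcing even powers of x; mirror symmetry y ↦ −y ⇒ only even powers of y.
3. From the visible intercepts: one z-axis crossing is at z = 0; one x-axis crossing is at x = 0.
4. Matching integer coefficients to the picture gives p.

x^2 - y^2 - 3*z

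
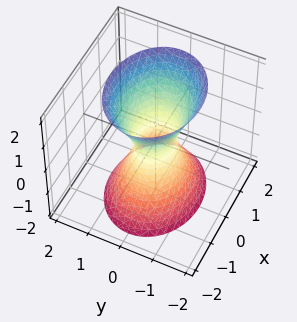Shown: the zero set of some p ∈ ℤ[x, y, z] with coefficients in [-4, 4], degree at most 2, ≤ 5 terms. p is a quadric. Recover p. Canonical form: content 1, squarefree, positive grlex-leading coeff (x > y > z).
First, deg p = 2. One connected sheet with a waist; a quadric.
Next, symmetries: mirror symmetry z ↦ −z ⇒ only even powers of z; mirror symmetry y ↦ −y ⇒ only even powers of y; mirror symmetry x ↦ −x ⇒ only even powers of x.
Then, observable constraints: no z-intercept at any integer in the box.
Finally, matching integer coefficients to the picture gives p.

2*x^2 + 3*y^2 - z^2 - 1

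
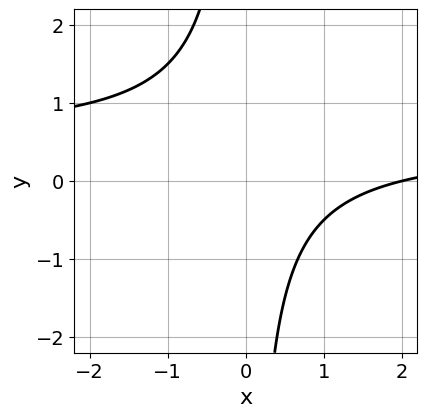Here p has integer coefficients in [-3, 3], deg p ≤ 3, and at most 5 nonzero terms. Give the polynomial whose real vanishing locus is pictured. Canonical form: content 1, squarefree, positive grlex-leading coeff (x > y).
The degree is 2 — no degree-1 curve has this shape.
Observable constraints: no y-intercept at any integer in the box; it meets the x-axis at x = 2 (among the integer gridlines).
The integer polynomial consistent with all of this is the stated p.

2*x*y - x + 2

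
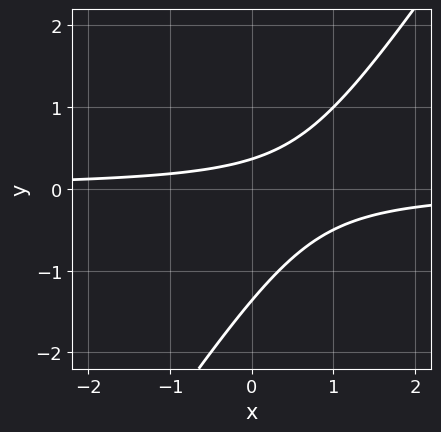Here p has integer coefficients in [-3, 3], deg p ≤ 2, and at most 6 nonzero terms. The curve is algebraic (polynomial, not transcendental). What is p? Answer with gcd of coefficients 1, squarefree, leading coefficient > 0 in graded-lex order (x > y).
(a) deg p = 2. The shape is more complex than any degree-1 curve.
(b) Observable constraints: it misses every integer gridline on the x-axis.
(c) Assembling these constraints gives the stated polynomial.

3*x*y - 2*y^2 - 2*y + 1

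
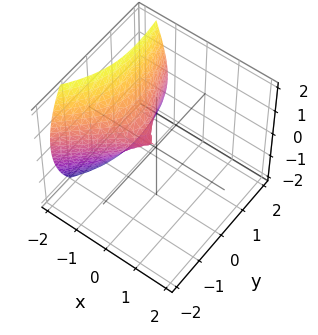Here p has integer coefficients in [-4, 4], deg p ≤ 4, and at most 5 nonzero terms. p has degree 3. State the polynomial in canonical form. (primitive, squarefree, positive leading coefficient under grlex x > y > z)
Degree: no degree-2 surface has this shape, so deg p = 3.
Reading off the gridlines: it meets the y-axis at y = 0 (among the integer gridlines); it meets the z-axis at z = 0 (among the integer gridlines).
Together with the visible shape, these determine p as stated.

x^3 - x^2*y + y^2 + z^2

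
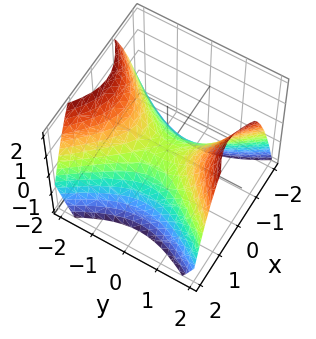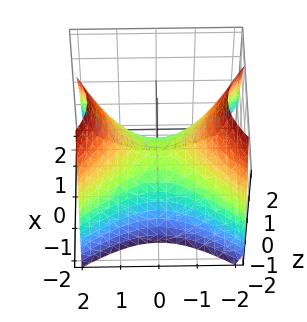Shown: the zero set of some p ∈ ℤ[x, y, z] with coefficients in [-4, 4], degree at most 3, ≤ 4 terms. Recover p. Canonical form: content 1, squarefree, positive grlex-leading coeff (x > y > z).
3*x^2 - 2*y^2 + 3*z

1. Degree: a saddle surface; a quadric, so deg p = 2.
2. Symmetries: mirror symmetry x ↦ −x ⇒ only even powers of x; it's symmetric under y → −y, forcing even powers of y.
3. Observable constraints: it meets the z-axis at z = 0 (among the integer gridlines); one y-axis crossing is at y = 0; it meets the x-axis at x = 0 (among the integer gridlines).
4. Fitting integer coefficients to these (and the overall shape) gives p.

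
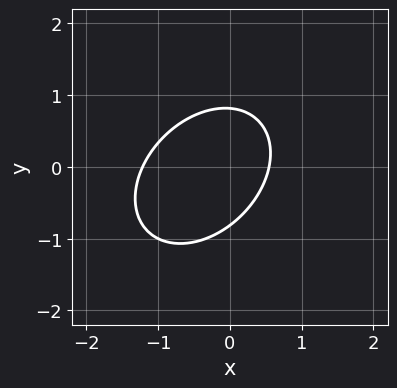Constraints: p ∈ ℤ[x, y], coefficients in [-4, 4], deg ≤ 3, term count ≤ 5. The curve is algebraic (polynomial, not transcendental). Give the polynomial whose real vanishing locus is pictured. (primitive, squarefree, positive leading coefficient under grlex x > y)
First, deg p = 2. A generic line meets the curve in up to 2 points.
Finally, solving for integer coefficients yields p as stated.

3*x^2 - 2*x*y + 3*y^2 + 2*x - 2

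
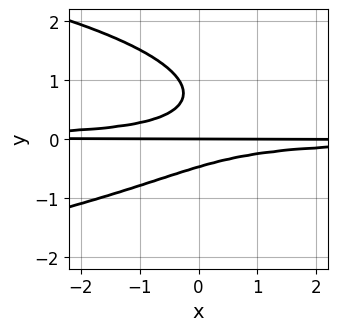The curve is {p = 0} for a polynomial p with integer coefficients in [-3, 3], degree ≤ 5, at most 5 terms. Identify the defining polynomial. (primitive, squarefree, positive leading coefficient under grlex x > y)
1. Degree: no degree-3 curve has this shape, so deg p = 4.
2. From the axis intercepts and sections: every point of the x-axis in the box is on the curve; it crosses the y-axis at the gridline y = 0.
3. Fitting integer coefficients to these (and the overall shape) gives p.

3*y^4 + 3*x*y^2 - 3*y^3 + y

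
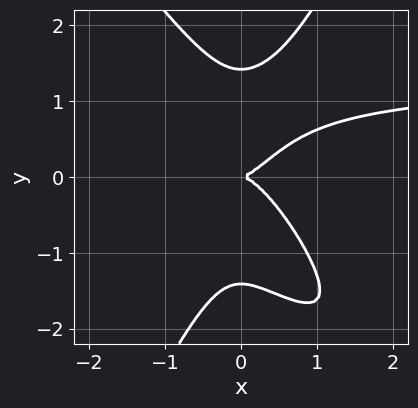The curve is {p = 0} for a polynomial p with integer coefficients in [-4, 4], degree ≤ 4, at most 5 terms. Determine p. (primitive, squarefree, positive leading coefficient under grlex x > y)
2*x^3*y + 3*x^2*y^2 - y^4 - 3*x^3 + 2*y^2

(a) The degree is 4 — a generic line meets the curve in up to 4 points.
(b) Against the integer gridlines: it crosses the y-axis at the gridline y = 0; it meets the x-axis at x = 0 (among the integer gridlines).
(c) Matching integer coefficients to the picture gives p.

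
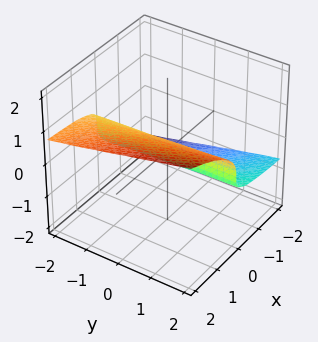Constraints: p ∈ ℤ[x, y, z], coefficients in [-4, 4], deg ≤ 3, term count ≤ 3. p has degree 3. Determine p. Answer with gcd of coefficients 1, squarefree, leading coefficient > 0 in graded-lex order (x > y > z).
x*y*z - 3*z^3 + 2*x

1. Degree: the shape is more complex than any degree-2 surface, so deg p = 3.
2. From the visible intercepts: every point of the y-axis in the box is on the surface; it meets the x-axis at x = 0 (among the integer gridlines); one z-axis crossing is at z = 0.
3. Solving for integer coefficients yields p as stated.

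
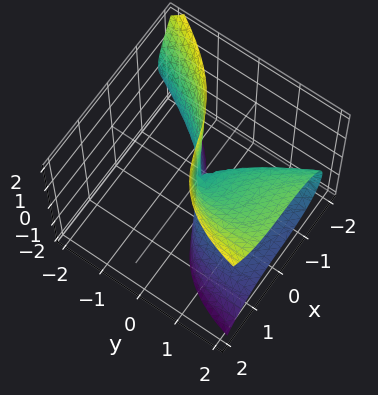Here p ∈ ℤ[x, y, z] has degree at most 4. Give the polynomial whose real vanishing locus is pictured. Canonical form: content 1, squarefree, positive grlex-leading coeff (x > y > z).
2*x^3 + x*z^2 - 3*y*z^2 + 2*y^2

(a) deg p = 3. The shape is more complex than any degree-2 surface.
(b) Reading off the gridlines: every point of the z-axis in the box is on the surface; it crosses the y-axis at the gridline y = 0; it crosses the x-axis at the gridline x = 0.
(c) Matching integer coefficients to the picture gives p.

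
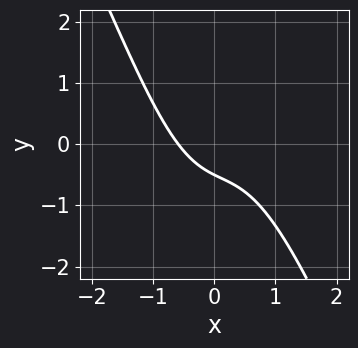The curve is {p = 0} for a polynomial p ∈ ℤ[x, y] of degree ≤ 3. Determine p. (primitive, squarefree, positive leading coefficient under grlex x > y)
2*x^3 + x^2*y + x + 2*y + 1

Degree: the shape is more complex than any degree-2 curve, so deg p = 3.
The integer polynomial consistent with all of this is the stated p.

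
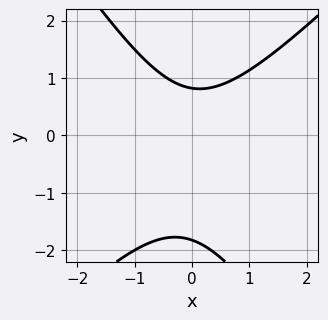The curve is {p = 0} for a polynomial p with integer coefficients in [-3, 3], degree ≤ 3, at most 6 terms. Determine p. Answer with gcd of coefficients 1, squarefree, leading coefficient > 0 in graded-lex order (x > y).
3*x^2 - x*y - 2*y^2 - 2*y + 3

1. deg p = 2. No degree-1 curve has this shape.
2. Checking where it meets the axes: no x-intercept at any integer in the box.
3. Fitting integer coefficients to these (and the overall shape) gives p.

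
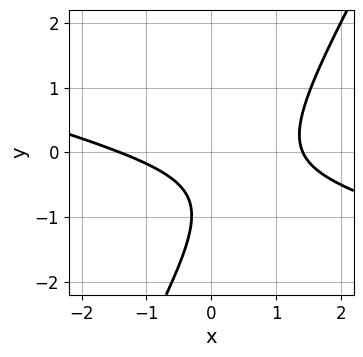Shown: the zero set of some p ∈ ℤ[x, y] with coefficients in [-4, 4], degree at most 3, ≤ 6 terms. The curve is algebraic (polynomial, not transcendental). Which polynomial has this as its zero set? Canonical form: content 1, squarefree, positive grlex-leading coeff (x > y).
x^2 + 3*x*y - 2*y^2 - 3*y - 2

(a) Degree: no degree-1 curve has this shape, so deg p = 2.
(b) From the visible intercepts: no y-intercept at any integer in the box.
(c) These observations pin down the coefficients.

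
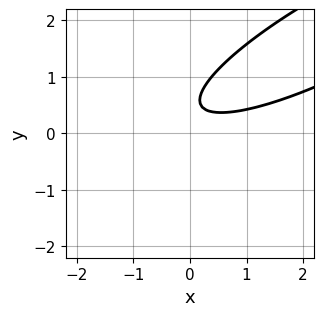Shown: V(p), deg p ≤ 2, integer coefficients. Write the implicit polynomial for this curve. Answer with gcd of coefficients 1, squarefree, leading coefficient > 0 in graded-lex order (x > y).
x^2 - 3*x*y + 3*y^2 - 3*y + 1

First, degree: no degree-1 curve has this shape, so deg p = 2.
Next, against the integer gridlines: the curve avoids every integer x-axis point in the box; the curve avoids every integer y-axis point in the box.
Finally, fitting integer coefficients to these (and the overall shape) gives p.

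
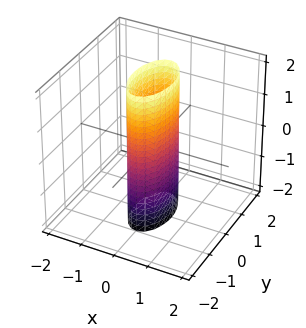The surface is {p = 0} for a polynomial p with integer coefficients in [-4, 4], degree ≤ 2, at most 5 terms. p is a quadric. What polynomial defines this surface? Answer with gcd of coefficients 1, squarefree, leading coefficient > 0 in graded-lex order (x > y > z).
Degree: a cylinder; a quadric, so deg p = 2.
Symmetries: it's symmetric under y → −y, forcing even powers of y; the x ↦ −x reflection is a symmetry, so x appears only in even powers; it's symmetric under z → −z, forcing even powers of z.
Against the integer gridlines: it misses every integer gridline on the z-axis; among the integer gridlines, it crosses the y-axis at y ∈ {-1, 1}.
Assembling these constraints gives the stated polynomial.

3*x^2 + y^2 - 1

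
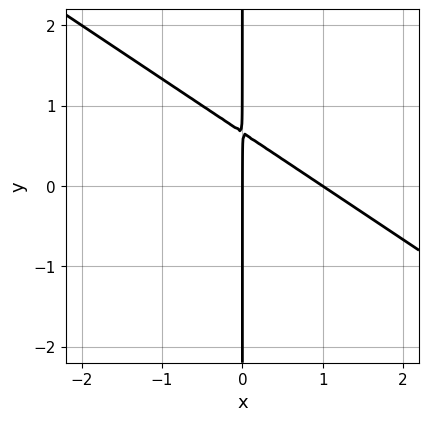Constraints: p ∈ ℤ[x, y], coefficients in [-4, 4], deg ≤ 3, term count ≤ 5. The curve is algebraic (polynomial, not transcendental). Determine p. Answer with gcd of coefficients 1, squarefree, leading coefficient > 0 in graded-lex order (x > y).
(a) deg p = 2.
(b) Reading off the gridlines: every point of the y-axis in the box is on the curve; among the integer gridlines, it crosses the x-axis at x ∈ {0, 1}.
(c) Assembling these constraints gives the stated polynomial.

2*x^2 + 3*x*y - 2*x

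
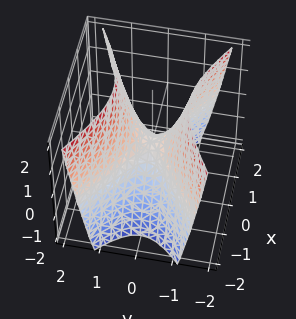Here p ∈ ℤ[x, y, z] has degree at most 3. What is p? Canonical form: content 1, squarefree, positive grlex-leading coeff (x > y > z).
x^2 - 2*y^2 + z

1. The degree is 2 — a saddle surface; a quadric.
2. Symmetries: it's symmetric under y → −y, forcing even powers of y; the x ↦ −x reflection is a symmetry, so x appears only in even powers.
3. Reading off the gridlines: one y-axis crossing is at y = 0; it meets the x-axis at x = 0 (among the integer gridlines); it meets the z-axis at z = 0 (among the integer gridlines).
4. Putting this together gives p.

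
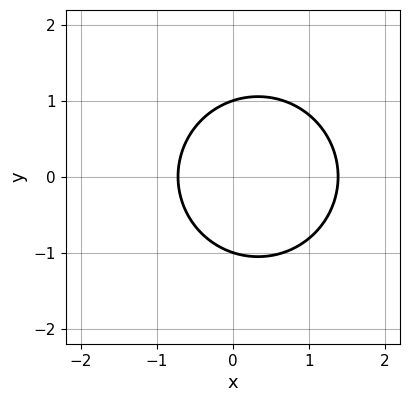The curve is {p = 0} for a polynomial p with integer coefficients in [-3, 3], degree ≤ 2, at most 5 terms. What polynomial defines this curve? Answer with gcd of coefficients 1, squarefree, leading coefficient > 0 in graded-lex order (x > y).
3*x^2 + 3*y^2 - 2*x - 3

1. The degree is 2 — the shape is more complex than any degree-1 curve.
2. Symmetries: it's symmetric under y → −y, forcing even powers of y.
3. From the axis intercepts and sections: among the integer gridlines, it crosses the y-axis at y ∈ {-1, 1}.
4. Fitting integer coefficients to these (and the overall shape) gives p.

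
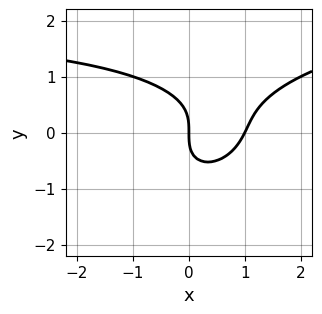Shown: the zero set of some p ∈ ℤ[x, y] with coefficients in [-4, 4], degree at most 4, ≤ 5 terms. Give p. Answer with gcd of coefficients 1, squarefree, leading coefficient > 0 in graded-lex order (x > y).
1. deg p = 3. No degree-2 curve has this shape.
2. From the visible intercepts: among the integer gridlines, it crosses the x-axis at x ∈ {0, 1}; it meets the y-axis at y = 0 (among the integer gridlines).
3. Solving for integer coefficients yields p as stated.

x^2*y - x*y^2 + 2*y^3 - 2*x^2 + 2*x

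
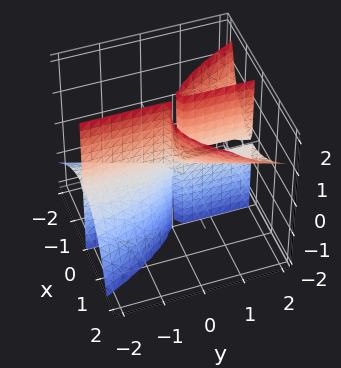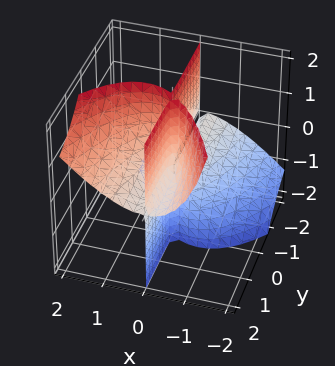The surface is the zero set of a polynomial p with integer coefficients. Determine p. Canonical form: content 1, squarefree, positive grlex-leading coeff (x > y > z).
First, there are 2 components.
Next, degree: the shape is more complex than any degree-2 surface, so deg p = 3.
Next, reading off the gridlines: every point of the y-axis in the box is on the surface; one x-axis crossing is at x = 0.
Finally, putting this together gives p.

3*x^3 - 2*x^2*z - 3*x*y*z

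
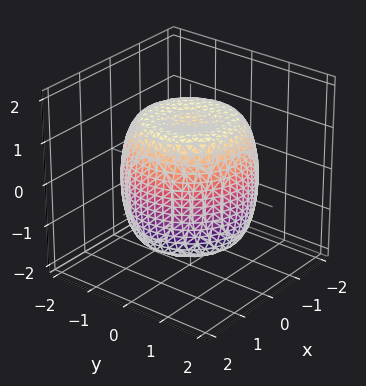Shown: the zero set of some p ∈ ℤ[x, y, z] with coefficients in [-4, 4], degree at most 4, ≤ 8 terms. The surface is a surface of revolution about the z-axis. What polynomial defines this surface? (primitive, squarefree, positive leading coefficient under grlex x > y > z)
2*x^4 + 4*x^2*y^2 + 2*y^4 - 3*x^2 - 3*y^2 + 2*z^2 - 3

1. Degree: no degree-3 surface has this shape, so deg p = 4.
2. Symmetries: the surface is invariant under rotation about z: p = q(x² + y², z).
3. Reading off the gridlines: a circular section at z = 1 has radius between 1 and 2.
4. Assembling these constraints gives the stated polynomial.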